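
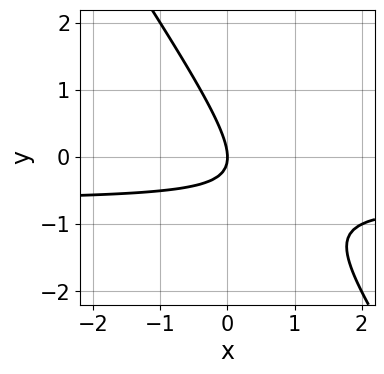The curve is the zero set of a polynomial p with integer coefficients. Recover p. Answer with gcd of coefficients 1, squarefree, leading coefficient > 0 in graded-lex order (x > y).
3*x*y + 2*y^2 + 2*x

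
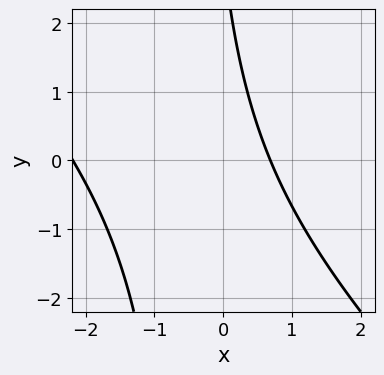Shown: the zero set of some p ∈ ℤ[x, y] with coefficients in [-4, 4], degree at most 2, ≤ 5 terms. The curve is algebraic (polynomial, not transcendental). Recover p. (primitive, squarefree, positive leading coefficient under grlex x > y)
1. The degree is 2 — a generic line meets the curve in up to 2 points.
2. From the visible intercepts: it misses every integer gridline on the y-axis.
3. The integer polynomial consistent with all of this is the stated p.

2*x^2 + 2*x*y + 3*x + y - 3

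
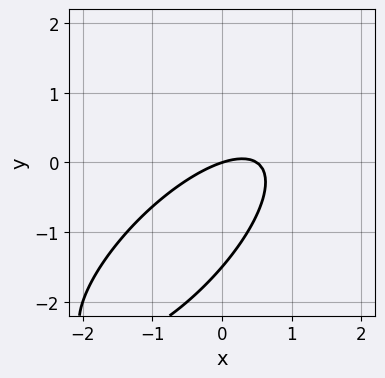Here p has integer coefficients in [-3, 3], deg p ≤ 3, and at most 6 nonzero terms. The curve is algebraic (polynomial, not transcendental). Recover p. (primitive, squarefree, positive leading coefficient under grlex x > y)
(a) deg p = 2. The shape is more complex than any degree-1 curve.
(b) From the visible intercepts: it crosses the x-axis at the gridline x = 0; one y-axis crossing is at y = 0.
(c) Assembling these constraints gives the stated polynomial.

2*x^2 - 3*x*y + 2*y^2 - x + 3*y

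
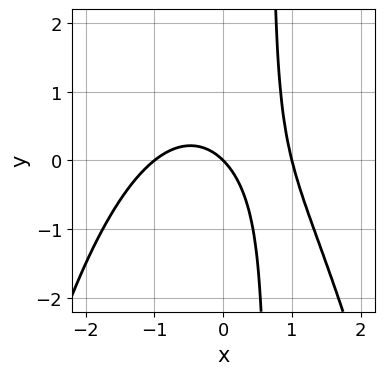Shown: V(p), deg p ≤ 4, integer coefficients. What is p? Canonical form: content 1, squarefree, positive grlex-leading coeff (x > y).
2*x^3 + 3*x*y - 2*x - 2*y

First, the degree is 3 — a generic line meets the curve in up to 3 points.
Next, from the visible intercepts: among the integer gridlines, it crosses the x-axis at x ∈ {-1, 0, 1}; it crosses the y-axis at the gridline y = 0.
Finally, matching integer coefficients to the picture gives p.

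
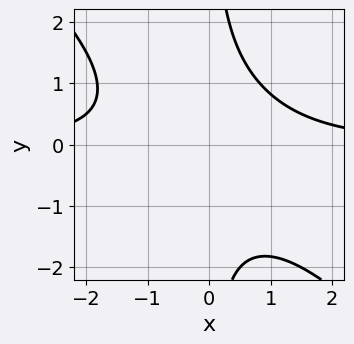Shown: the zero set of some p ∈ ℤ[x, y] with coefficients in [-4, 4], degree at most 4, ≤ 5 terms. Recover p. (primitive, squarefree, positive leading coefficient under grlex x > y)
2*x^2*y + 2*x*y^2 - 3

Degree: no degree-2 curve has this shape, so deg p = 3.
Against the integer gridlines: it misses every integer gridline on the x-axis; the curve avoids every integer y-axis point in the box.
Solving for integer coefficients yields p as stated.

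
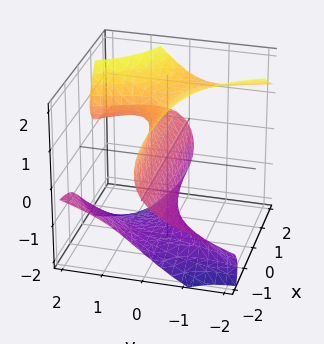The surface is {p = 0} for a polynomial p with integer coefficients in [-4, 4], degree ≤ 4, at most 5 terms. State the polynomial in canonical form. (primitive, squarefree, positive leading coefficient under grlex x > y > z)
2*x*y*z - z^3 + y^2 - 3*y + 2*z

First, the degree is 3 — a generic line meets the surface in up to 3 points.
Then, reading off the gridlines: one y-axis crossing is at y = 0; the visible x-axis segment lies entirely on the surface.
Finally, assembling these constraints gives the stated polynomial.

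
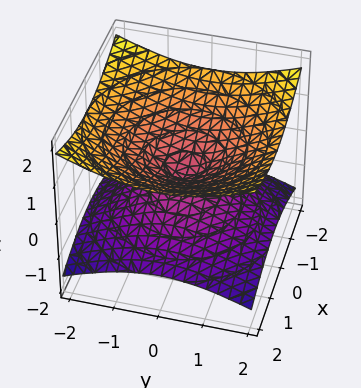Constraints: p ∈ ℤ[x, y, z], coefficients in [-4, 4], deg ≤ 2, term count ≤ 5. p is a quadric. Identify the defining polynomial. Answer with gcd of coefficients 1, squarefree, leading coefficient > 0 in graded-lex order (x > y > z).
x^2 + y^2 - 3*z^2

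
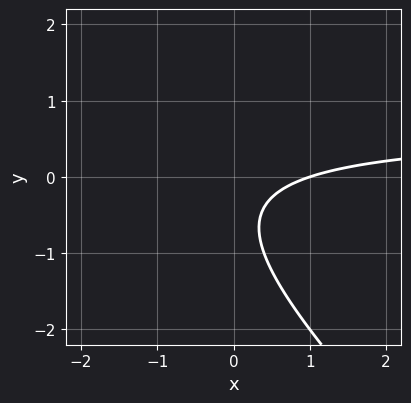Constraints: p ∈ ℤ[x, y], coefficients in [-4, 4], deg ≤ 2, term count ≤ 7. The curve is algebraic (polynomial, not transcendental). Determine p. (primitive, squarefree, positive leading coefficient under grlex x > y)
deg p = 2. The shape is more complex than any degree-1 curve.
From the visible intercepts: no y-intercept at any integer in the box; one x-axis crossing is at x = 1.
Assembling these constraints gives the stated polynomial.

3*x*y + 3*y^2 - 2*x + 3*y + 2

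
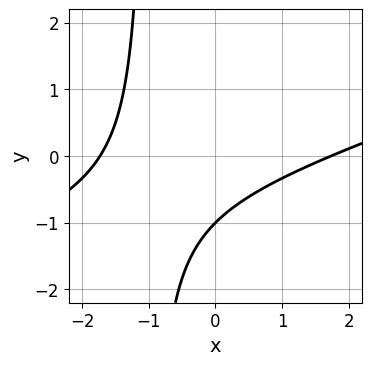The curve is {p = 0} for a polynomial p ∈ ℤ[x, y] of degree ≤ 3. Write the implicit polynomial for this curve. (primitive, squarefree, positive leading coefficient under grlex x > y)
x^2 - 3*x*y - 3*y - 3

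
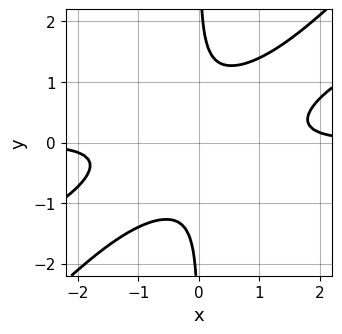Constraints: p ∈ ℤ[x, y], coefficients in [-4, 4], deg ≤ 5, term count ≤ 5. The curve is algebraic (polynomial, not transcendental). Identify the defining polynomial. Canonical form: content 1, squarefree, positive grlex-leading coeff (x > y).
x^3*y - 3*x^2*y^2 + 2*x*y^3 - 1

First, the degree is 4 — the shape is more complex than any degree-3 curve.
Next, against the integer gridlines: it misses every integer gridline on the y-axis; the curve avoids every integer x-axis point in the box.
Finally, matching integer coefficients to the picture gives p.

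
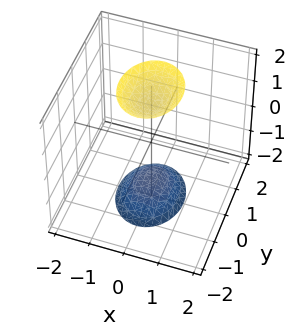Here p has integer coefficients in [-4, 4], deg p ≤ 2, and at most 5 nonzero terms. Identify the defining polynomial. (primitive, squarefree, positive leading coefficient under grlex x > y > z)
(a) There are 2 components. They look like related sheets of one shape, so recover p as a whole.
(b) The degree is 2 — two sheets facing apart; a quadric.
(c) Symmetries: the z ↦ −z reflection is a symmetry, so z appears only in even powers; the y ↦ −y reflection is a symmetry, so y appears only in even powers; it's symmetric under x → −x, forcing even powers of x.
(d) Observable constraints: the surface avoids every integer x-axis point in the box; the surface avoids every integer y-axis point in the box.
(e) Fitting integer coefficients to these (and the overall shape) gives p.

3*x^2 + 2*y^2 - z^2 + 2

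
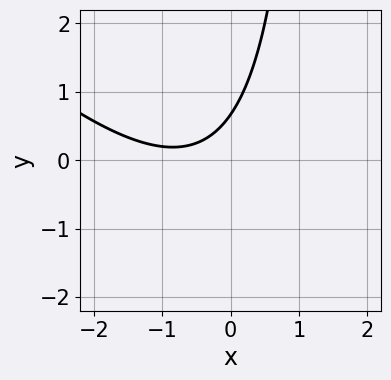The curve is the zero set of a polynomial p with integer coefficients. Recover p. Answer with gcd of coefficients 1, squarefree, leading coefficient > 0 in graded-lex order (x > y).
First, degree: no degree-1 curve has this shape, so deg p = 2.
Then, reading off the gridlines: it misses every integer gridline on the x-axis.
Finally, the integer polynomial consistent with all of this is the stated p.

2*x^2 + 2*x*y + 3*x - 3*y + 2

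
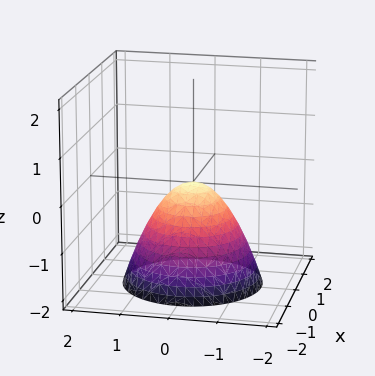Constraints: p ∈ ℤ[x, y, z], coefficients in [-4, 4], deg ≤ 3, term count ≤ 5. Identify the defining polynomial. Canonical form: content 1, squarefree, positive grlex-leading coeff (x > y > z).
(a) The degree is 2 — a single bowl opening along one axis; a quadric.
(b) Symmetry: the surface is invariant under rotation about z: p = q(x² + y², z).
(c) Reading off the gridlines: it meets the z-axis at z = 0 (among the integer gridlines); it meets the y-axis at y = 0 (among the integer gridlines); it meets the x-axis at x = 0 (among the integer gridlines).
(d) Fitting integer coefficients to these (and the overall shape) gives p.

x^2 + y^2 + z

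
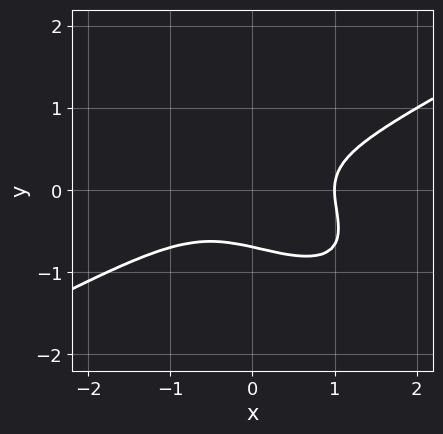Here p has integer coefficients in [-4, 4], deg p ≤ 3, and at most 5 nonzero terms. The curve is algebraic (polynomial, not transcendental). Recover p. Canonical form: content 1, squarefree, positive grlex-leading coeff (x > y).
x^3 - 2*x*y^2 - 3*y^3 - 1

1. The degree is 3 — the shape is more complex than any degree-2 curve.
2. From the axis intercepts and sections: it meets the x-axis at x = 1 (among the integer gridlines).
3. Fitting integer coefficients to these (and the overall shape) gives p.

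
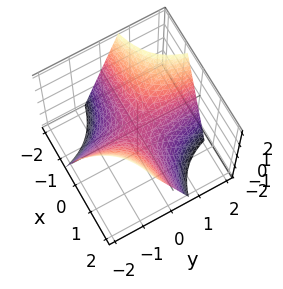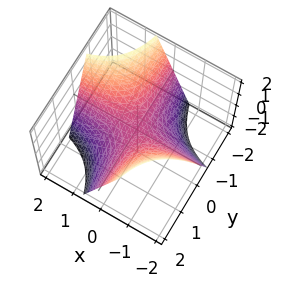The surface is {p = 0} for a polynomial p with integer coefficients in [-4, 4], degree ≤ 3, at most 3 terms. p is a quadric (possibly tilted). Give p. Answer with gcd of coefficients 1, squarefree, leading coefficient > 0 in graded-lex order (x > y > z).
1. deg p = 2. The shape is more complex than any degree-1 surface.
2. From the axis intercepts and sections: it crosses the z-axis at the gridline z = 0; every point of the x-axis in the box is on the surface.
3. Fitting integer coefficients to these (and the overall shape) gives p. Check: (0, 1, 0) on the y-axis lies on the surface, and p(0, 1, 0) = 0. ✓

3*x*y + 2*z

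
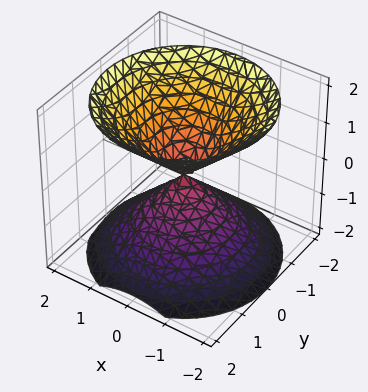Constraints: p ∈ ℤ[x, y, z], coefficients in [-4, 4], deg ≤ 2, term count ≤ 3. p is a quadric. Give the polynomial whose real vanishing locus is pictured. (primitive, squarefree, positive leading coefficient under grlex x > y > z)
I count 2 distinct pieces. Treating them together as one polynomial.
The degree is 2 — a double cone through the origin; a quadric.
Symmetries: rotational symmetry about the z-axis ⇒ p depends on x, y only through x² + y²; it's symmetric under z → −z, forcing even powers of z.
Checking where it meets the axes: one y-axis crossing is at y = 0; it meets the x-axis at x = 0 (among the integer gridlines); a circular section at z = 1 has radius exactly 1; one z-axis crossing is at z = 0.
Together with the visible shape, these determine p as stated.

x^2 + y^2 - z^2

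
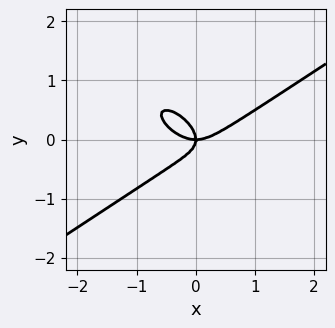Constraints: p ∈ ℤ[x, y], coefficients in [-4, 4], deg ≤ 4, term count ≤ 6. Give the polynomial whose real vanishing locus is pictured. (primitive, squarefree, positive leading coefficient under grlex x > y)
1. Degree: the shape is more complex than any degree-2 curve, so deg p = 3.
2. From the axis intercepts and sections: it crosses the x-axis at the gridline x = 0; it meets the y-axis at y = 0 (among the integer gridlines).
3. These observations pin down the coefficients.

x^3 - x*y^2 - 2*y^3 - x*y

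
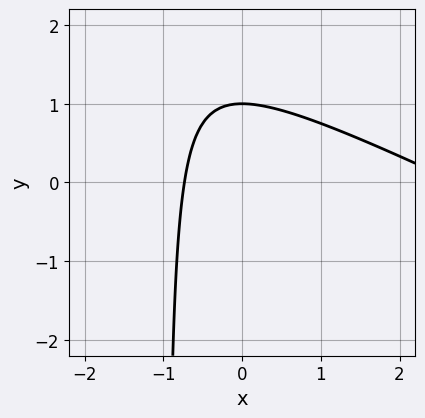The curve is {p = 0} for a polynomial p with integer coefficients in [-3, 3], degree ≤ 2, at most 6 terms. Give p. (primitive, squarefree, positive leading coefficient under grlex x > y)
x^2 + 2*x*y - 2*x + 2*y - 2

Degree: the shape is more complex than any degree-1 curve, so deg p = 2.
From the axis intercepts and sections: it meets the y-axis at y = 1 (among the integer gridlines).
Assembling these constraints gives the stated polynomial.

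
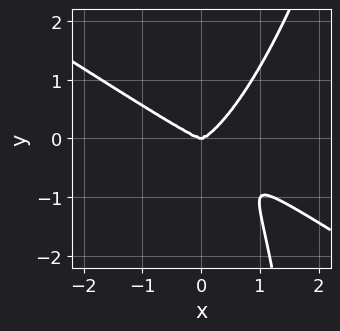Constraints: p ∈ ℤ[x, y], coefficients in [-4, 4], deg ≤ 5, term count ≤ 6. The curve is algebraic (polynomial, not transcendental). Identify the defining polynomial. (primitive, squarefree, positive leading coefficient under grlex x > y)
1. The degree is 4 — a generic line meets the curve in up to 4 points.
2. Observable constraints: one y-axis crossing is at y = 0; one x-axis crossing is at x = 0.
3. Fitting integer coefficients to these (and the overall shape) gives p.

3*x^4 + 3*x^3*y - 2*x^2*y^2 + x*y^3 - 3*y^3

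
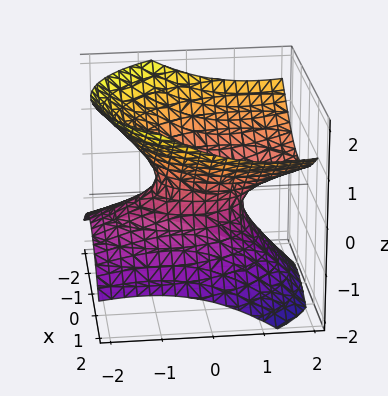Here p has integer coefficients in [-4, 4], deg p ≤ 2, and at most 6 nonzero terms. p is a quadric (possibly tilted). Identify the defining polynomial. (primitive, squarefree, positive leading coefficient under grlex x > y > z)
First, the degree is 2 — the shape is more complex than any degree-1 surface.
Next, from the axis intercepts and sections: the y-axis gridline crossings are at y ∈ {-1, 1}; it misses every integer gridline on the z-axis.
Finally, the integer polynomial consistent with all of this is the stated p.

2*x^2 + y^2 - 2*y*z - 3*z^2 - 1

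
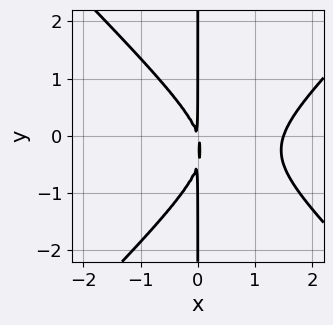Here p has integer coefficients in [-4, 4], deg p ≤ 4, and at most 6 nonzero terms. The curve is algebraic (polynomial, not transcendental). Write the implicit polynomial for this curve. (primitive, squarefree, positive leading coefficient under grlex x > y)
2*x^3 - 2*x*y^2 - 3*x^2 - x*y

1. The degree is 3 — no degree-2 curve has this shape.
2. Observable constraints: every point of the y-axis in the box is on the curve.
3. Matching integer coefficients to the picture gives p.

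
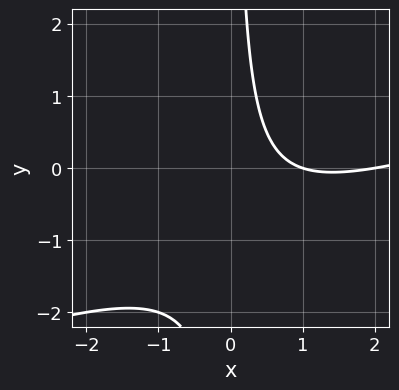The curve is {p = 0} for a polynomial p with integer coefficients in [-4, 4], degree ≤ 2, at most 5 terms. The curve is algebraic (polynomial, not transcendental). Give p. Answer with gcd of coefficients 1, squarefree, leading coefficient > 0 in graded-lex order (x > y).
x^2 - 3*x*y - 3*x + 2

deg p = 2. A generic line meets the curve in up to 2 points.
Observable constraints: among the integer gridlines, it crosses the x-axis at x ∈ {1, 2}; it misses every integer gridline on the y-axis.
Fitting integer coefficients to these (and the overall shape) gives p.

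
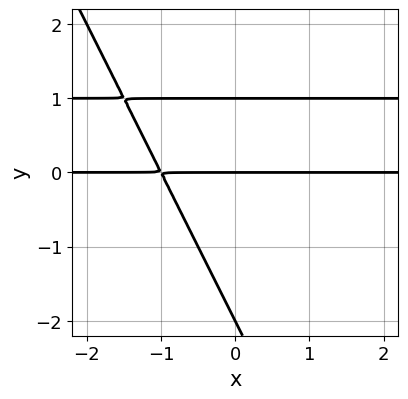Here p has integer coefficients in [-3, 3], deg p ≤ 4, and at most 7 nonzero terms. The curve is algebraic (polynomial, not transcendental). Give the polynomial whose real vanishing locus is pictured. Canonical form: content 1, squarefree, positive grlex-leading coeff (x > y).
First, the degree is 3 — the shape is more complex than any degree-2 curve.
Next, from the axis intercepts and sections: the visible x-axis segment lies entirely on the curve; among the integer gridlines, it crosses the y-axis at y ∈ {-2, 0, 1}.
Finally, assembling these constraints gives the stated polynomial.

2*x*y^2 + y^3 - 2*x*y + y^2 - 2*y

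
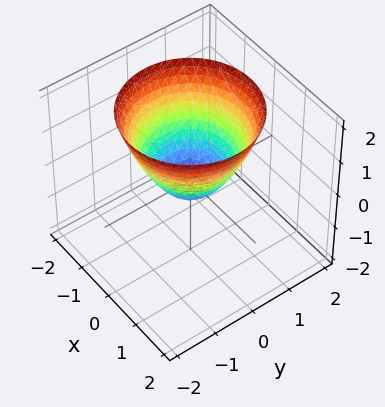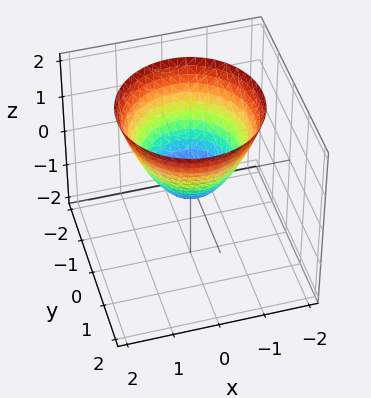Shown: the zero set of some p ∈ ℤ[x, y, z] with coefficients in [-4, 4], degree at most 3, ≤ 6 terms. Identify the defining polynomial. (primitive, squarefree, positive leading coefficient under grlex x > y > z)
First, degree: a generic line meets the surface in up to 2 points, so deg p = 2.
Then, by symmetry, every cross-section ⟂ z is a circle, so x, y appear only via x² + y².
Then, from the visible intercepts: a circular section at z = 2 has radius between 1 and 2.
Finally, solving for integer coefficients yields p as stated.

3*x^2 + 3*y^2 - 3*z - 1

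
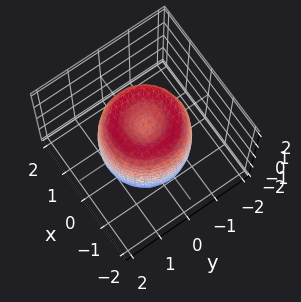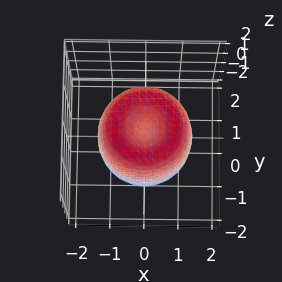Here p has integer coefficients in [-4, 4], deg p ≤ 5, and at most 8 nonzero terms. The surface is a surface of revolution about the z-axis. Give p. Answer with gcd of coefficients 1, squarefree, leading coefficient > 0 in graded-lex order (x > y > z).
2*x^4 + 4*x^2*y^2 + 2*y^4 - 3*x^2 - 3*y^2 + z^2 - 1

First, deg p = 4.
Next, symmetries: the surface is invariant under rotation about z: p = q(x² + y², z).
Next, from the axis intercepts and sections: a circular section at z = 1 has radius between 1 and 2; among the integer gridlines, it crosses the z-axis at z ∈ {-1, 1}.
Finally, these observations pin down the coefficients.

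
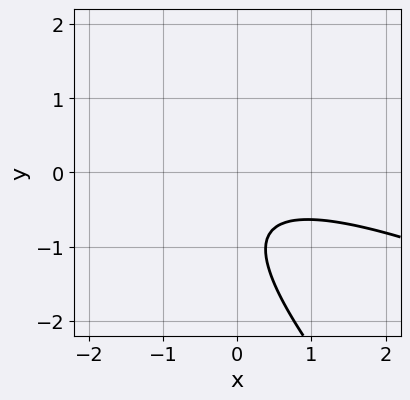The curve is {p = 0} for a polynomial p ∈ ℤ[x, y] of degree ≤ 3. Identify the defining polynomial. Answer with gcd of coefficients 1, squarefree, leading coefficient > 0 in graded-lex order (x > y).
x^2 + 3*x*y + 2*y^2 + 3*y + 2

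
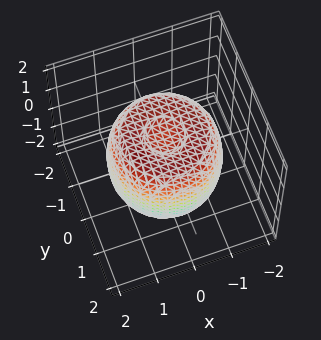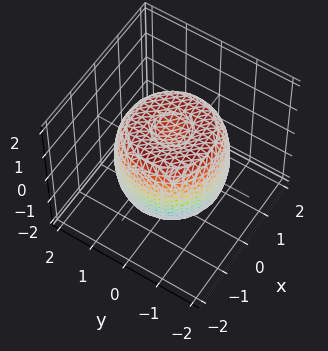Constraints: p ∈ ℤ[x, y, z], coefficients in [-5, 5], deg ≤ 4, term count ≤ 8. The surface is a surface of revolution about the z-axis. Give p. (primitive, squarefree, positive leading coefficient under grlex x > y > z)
deg p = 4.
Symmetries: the surface is invariant under rotation about z: p = q(x² + y², z).
Against the integer gridlines: among the integer gridlines, it crosses the z-axis at z ∈ {-1, 1}; a circular section at z = -1 has radius between 1 and 2.
Fitting integer coefficients to these (and the overall shape) gives p.

2*x^4 + 4*x^2*y^2 + 2*y^4 - 3*x^2 - 3*y^2 + 2*z^2 - 2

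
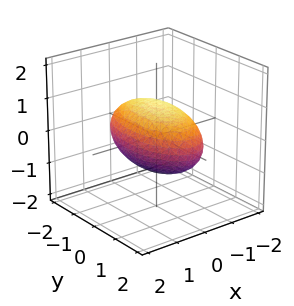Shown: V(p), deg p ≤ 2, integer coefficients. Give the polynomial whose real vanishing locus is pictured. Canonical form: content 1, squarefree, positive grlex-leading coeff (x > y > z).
First, the degree is 2 — a closed, bounded, convex surface; a quadric.
Then, symmetries: mirror symmetry z ↦ −z ⇒ only even powers of z; it's symmetric under x → −x, forcing even powers of x; the y ↦ −y reflection is a symmetry, so y appears only in even powers.
Next, from the visible intercepts: the x-axis gridline crossings are at x ∈ {-1, 1}; the z-axis gridline crossings are at z ∈ {-1, 1}.
Finally, matching integer coefficients to the picture gives p.

3*x^2 + y^2 + 3*z^2 - 3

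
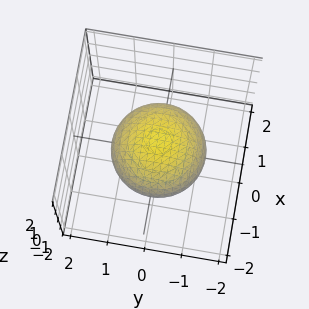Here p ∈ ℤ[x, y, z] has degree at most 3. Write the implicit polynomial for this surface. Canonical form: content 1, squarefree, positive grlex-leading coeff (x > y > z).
(a) deg p = 2.
(b) Symmetries: rotational symmetry about the z-axis ⇒ p depends on x, y only through x² + y².
(c) Observable constraints: a circular section at z = 0 has radius between 1 and 2; among the integer gridlines, it crosses the z-axis at z ∈ {-1, 1}.
(d) Assembling these constraints gives the stated polynomial.

2*x^2 + 2*y^2 + 3*z^2 - 3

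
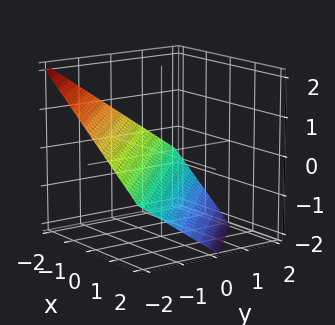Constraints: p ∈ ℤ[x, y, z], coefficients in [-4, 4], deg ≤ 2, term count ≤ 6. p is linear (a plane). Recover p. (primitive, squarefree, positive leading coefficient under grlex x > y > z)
2*x + 2*y + 3*z + 2

1. The degree is 1 — every cross-section is a straight line — this is a plane.
2. Checking where it meets the axes: one x-axis crossing is at x = -1; one y-axis crossing is at y = -1.
3. The integer polynomial consistent with all of this is the stated p.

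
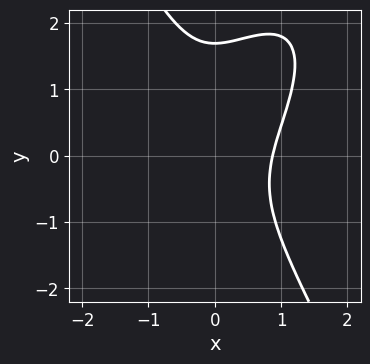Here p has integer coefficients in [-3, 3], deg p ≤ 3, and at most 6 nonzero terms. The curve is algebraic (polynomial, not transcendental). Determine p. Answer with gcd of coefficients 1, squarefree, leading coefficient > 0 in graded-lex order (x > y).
1. deg p = 3. No degree-2 curve has this shape.
2. Solving for integer coefficients yields p as stated.

3*x^3 - 2*x^2*y + y^3 - y^2 - 2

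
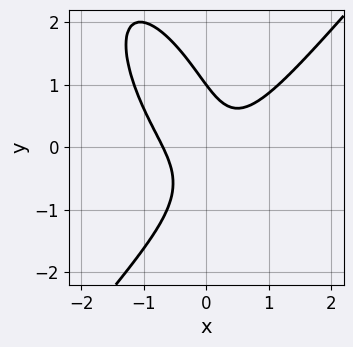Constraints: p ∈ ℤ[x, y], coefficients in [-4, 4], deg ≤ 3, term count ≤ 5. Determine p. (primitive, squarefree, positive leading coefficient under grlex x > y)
(a) Degree: a generic line meets the curve in up to 3 points, so deg p = 3.
(b) Reading off the gridlines: it crosses the y-axis at the gridline y = 1.
(c) The integer polynomial consistent with all of this is the stated p.

3*x^3 - x*y^2 - y^3 - 3*x*y + 1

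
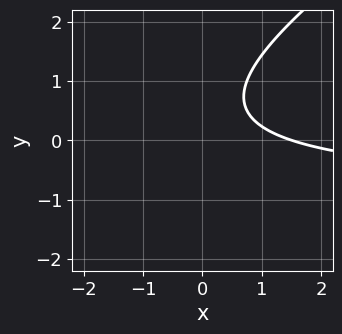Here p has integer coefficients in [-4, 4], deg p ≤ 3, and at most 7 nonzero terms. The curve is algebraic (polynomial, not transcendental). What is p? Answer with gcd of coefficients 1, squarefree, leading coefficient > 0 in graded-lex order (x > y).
2*x*y - 3*y^2 + 2*x + 3*y - 3

1. Degree: a generic line meets the curve in up to 2 points, so deg p = 2.
2. Checking where it meets the axes: it misses every integer gridline on the y-axis.
3. The integer polynomial consistent with all of this is the stated p.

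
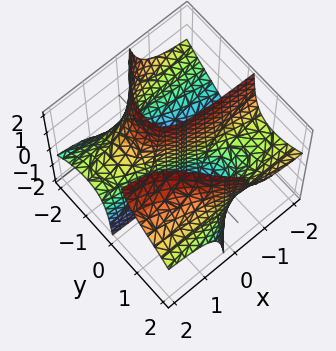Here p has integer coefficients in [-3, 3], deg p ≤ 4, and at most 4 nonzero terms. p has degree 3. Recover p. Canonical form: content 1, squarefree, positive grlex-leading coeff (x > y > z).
Degree: no degree-2 surface has this shape, so deg p = 3.
Reading off the gridlines: it meets the y-axis at y = 0 (among the integer gridlines); it meets the x-axis at x = 0 (among the integer gridlines); every point of the z-axis in the box is on the surface.
Solving for integer coefficients yields p as stated.

2*x*y*z + y^3 - x - 3*y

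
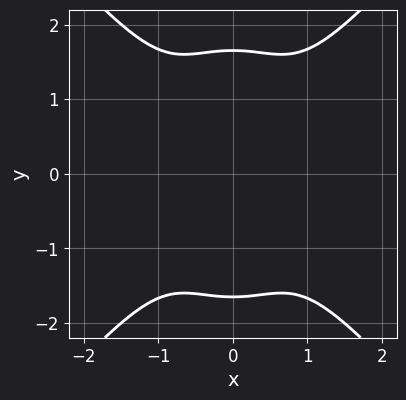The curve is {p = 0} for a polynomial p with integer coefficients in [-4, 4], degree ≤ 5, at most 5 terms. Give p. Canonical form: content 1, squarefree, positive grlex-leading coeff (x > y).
(a) deg p = 4.
(b) Symmetries: the x ↦ −x reflection is a symmetry, so x appears only in even powers; it's symmetric under y → −y, forcing even powers of y.
(c) Observable constraints: it misses every integer gridline on the x-axis.
(d) Together with the visible shape, these determine p as stated.

3*x^4 - x^2*y^2 - y^4 + 2*y^2 + 2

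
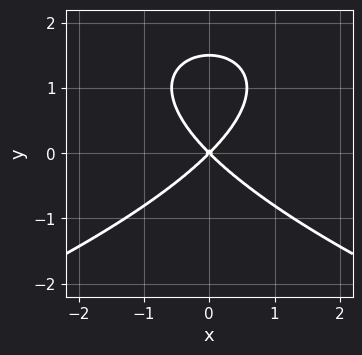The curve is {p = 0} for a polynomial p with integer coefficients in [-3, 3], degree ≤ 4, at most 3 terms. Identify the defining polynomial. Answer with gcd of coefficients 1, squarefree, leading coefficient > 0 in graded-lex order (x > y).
(a) The degree is 3 — no degree-2 curve has this shape.
(b) Symmetries: it's symmetric under x → −x, forcing even powers of x.
(c) Observable constraints: it meets the x-axis at x = 0 (among the integer gridlines); it meets the y-axis at y = 0 (among the integer gridlines).
(d) Assembling these constraints gives the stated polynomial.

2*y^3 + 3*x^2 - 3*y^2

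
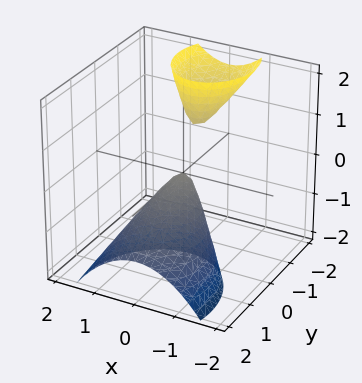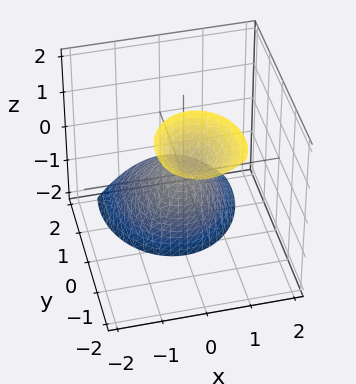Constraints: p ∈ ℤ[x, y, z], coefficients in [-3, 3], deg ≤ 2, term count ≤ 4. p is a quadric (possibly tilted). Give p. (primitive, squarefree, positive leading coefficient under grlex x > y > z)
1. I count 2 distinct pieces. They look like related sheets of one shape, so recover p as a whole.
2. The degree is 2 — the shape is more complex than any degree-1 surface.
3. Checking where it meets the axes: one x-axis crossing is at x = 0; it crosses the z-axis at the gridline z = 0.
4. Matching integer coefficients to the picture gives p.

3*x^2 + 2*y^2 + 3*y*z + z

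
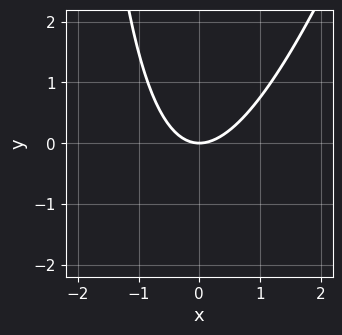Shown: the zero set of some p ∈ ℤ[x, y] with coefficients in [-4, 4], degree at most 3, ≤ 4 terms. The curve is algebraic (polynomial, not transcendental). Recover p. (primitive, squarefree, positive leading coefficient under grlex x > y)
3*x^2 - x*y - 3*y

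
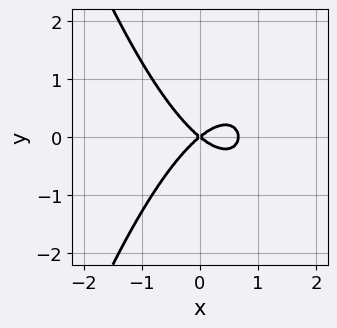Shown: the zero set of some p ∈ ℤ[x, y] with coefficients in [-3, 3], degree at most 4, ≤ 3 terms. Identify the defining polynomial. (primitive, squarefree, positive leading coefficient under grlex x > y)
3*x^3 - 2*x^2 + 3*y^2

The degree is 3 — a generic line meets the curve in up to 3 points.
Symmetries: the y ↦ −y reflection is a symmetry, so y appears only in even powers.
Reading off the gridlines: one y-axis crossing is at y = 0; one x-axis crossing is at x = 0.
The integer polynomial consistent with all of this is the stated p.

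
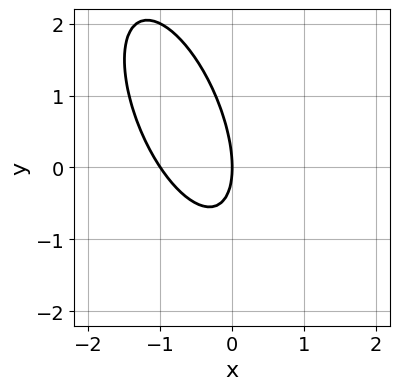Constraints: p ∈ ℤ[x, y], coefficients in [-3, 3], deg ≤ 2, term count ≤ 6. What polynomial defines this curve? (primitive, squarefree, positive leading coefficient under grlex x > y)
3*x^2 + 2*x*y + y^2 + 3*x

First, degree: no degree-1 curve has this shape, so deg p = 2.
Next, reading off the gridlines: the x-axis gridline crossings are at x ∈ {-1, 0}; it crosses the y-axis at the gridline y = 0.
Finally, solving for integer coefficients yields p as stated.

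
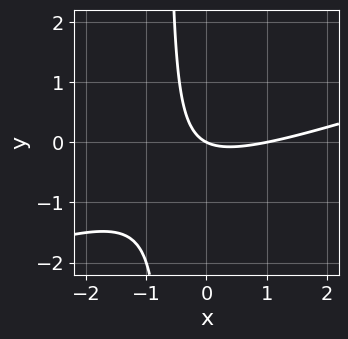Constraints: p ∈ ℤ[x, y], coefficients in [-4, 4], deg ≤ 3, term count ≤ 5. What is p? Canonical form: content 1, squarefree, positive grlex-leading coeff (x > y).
Degree: no degree-1 curve has this shape, so deg p = 2.
Against the integer gridlines: among the integer gridlines, it crosses the x-axis at x ∈ {0, 1}; one y-axis crossing is at y = 0.
Solving for integer coefficients yields p as stated.

x^2 - 3*x*y - x - 2*y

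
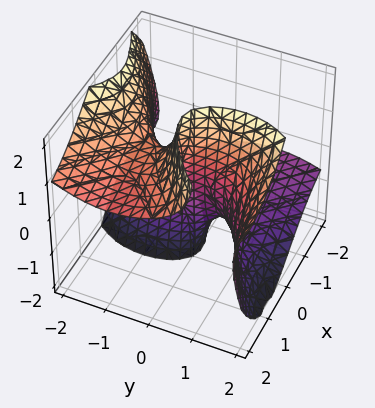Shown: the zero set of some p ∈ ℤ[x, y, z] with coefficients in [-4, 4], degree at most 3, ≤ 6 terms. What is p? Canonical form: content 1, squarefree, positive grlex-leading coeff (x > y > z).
First, degree: the shape is more complex than any degree-2 surface, so deg p = 3.
Next, from the axis intercepts and sections: the visible z-axis segment lies entirely on the surface; it meets the y-axis at y = 0 (among the integer gridlines); it meets the x-axis at x = 0 (among the integer gridlines).
Finally, fitting integer coefficients to these (and the overall shape) gives p.

2*x^2*z - 2*x*y*z + y^3 - y*z^2 - 3*x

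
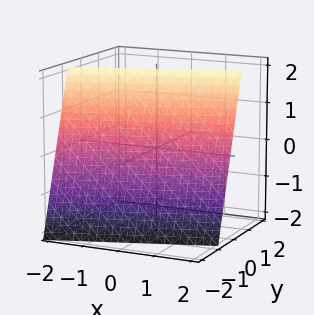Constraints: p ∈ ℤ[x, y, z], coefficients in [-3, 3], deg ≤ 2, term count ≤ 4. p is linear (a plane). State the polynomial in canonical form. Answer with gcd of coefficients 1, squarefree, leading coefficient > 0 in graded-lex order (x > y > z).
x - 3*y + z - 2

1. The degree is 1 — the surface is flat (a plane).
2. Reading off the gridlines: one x-axis crossing is at x = 2; one z-axis crossing is at z = 2.
3. These observations pin down the coefficients.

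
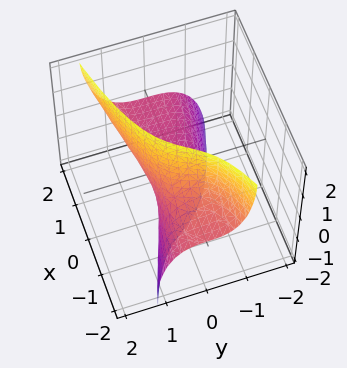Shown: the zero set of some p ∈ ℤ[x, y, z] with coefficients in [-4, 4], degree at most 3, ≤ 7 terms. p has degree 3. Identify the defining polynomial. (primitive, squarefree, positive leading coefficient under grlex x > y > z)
3*y^3 + y*z^2 - 3*x*z - 2*z - 1

(a) The degree is 3 — no degree-2 surface has this shape.
(b) Against the integer gridlines: it misses every integer gridline on the x-axis.
(c) Solving for integer coefficients yields p as stated.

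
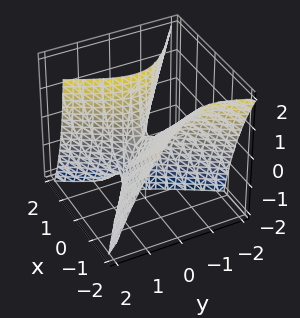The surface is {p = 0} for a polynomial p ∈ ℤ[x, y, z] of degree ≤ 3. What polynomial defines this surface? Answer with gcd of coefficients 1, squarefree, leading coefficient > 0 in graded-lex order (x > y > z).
3*x^2 + 3*x*y + 3*x*z - 3*y^2 - z

(a) Degree: a generic line meets the surface in up to 2 points, so deg p = 2.
(b) From the visible intercepts: it crosses the x-axis at the gridline x = 0; it crosses the z-axis at the gridline z = 0; it meets the y-axis at y = 0 (among the integer gridlines).
(c) Solving for integer coefficients yields p as stated.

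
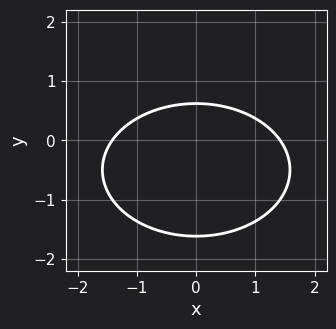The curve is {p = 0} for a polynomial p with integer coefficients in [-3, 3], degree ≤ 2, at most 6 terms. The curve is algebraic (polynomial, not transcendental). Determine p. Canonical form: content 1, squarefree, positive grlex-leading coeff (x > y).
x^2 + 2*y^2 + 2*y - 2

(a) deg p = 2. No degree-1 curve has this shape.
(b) Symmetries: it's symmetric under x → −x, forcing even powers of x.
(c) Solving for integer coefficients yields p as stated.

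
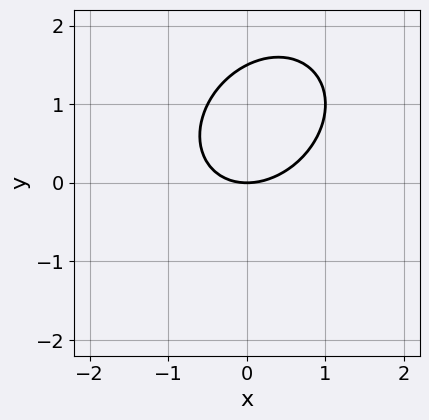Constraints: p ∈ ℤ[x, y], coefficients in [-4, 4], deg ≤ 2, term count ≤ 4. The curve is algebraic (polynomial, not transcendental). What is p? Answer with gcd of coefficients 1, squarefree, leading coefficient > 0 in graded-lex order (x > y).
2*x^2 - x*y + 2*y^2 - 3*y

First, degree: the shape is more complex than any degree-1 curve, so deg p = 2.
Next, observable constraints: one y-axis crossing is at y = 0; it crosses the x-axis at the gridline x = 0.
Finally, fitting integer coefficients to these (and the overall shape) gives p.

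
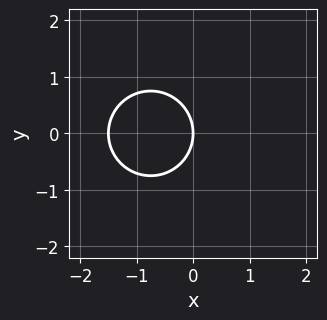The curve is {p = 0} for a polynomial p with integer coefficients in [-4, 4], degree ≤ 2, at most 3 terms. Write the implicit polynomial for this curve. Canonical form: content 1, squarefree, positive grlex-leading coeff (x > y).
1. The degree is 2 — a generic line meets the curve in up to 2 points.
2. Symmetries: it's symmetric under y → −y, forcing even powers of y.
3. Reading off the gridlines: it meets the y-axis at y = 0 (among the integer gridlines); one x-axis crossing is at x = 0.
4. Fitting integer coefficients to these (and the overall shape) gives p.

2*x^2 + 2*y^2 + 3*x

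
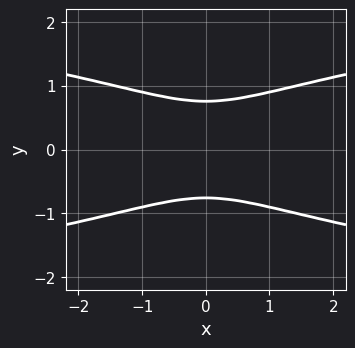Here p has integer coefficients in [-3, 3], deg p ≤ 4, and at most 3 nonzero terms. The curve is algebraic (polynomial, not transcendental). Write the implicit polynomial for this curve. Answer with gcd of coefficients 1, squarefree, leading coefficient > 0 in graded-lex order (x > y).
(a) The degree is 4 — no degree-3 curve has this shape.
(b) Symmetries: it's symmetric under x → −x, forcing even powers of x; it's symmetric under y → −y, forcing even powers of y.
(c) Against the integer gridlines: the curve avoids every integer x-axis point in the box.
(d) Matching integer coefficients to the picture gives p.

3*y^4 - x^2 - 1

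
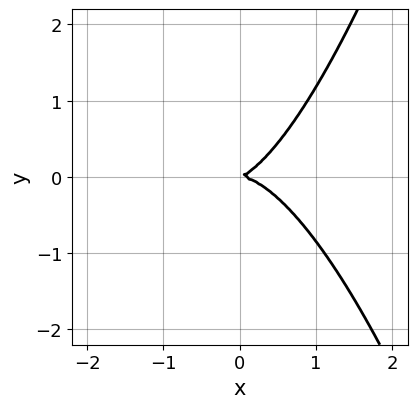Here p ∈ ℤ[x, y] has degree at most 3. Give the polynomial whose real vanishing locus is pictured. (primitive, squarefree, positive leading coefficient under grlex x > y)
3*x^3 + x*y - 3*y^2

First, deg p = 3.
Next, checking where it meets the axes: it meets the y-axis at y = 0 (among the integer gridlines); it crosses the x-axis at the gridline x = 0.
Finally, the integer polynomial consistent with all of this is the stated p.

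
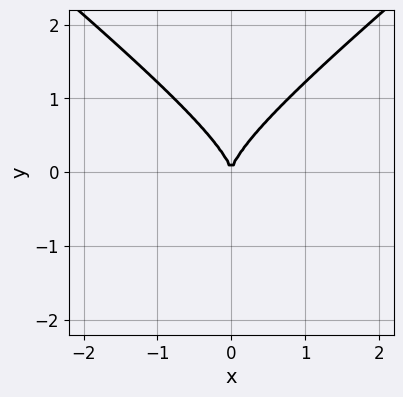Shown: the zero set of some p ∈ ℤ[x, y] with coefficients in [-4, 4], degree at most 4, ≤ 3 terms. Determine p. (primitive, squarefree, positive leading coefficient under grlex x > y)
2*x^2*y - 3*y^3 + 3*x^2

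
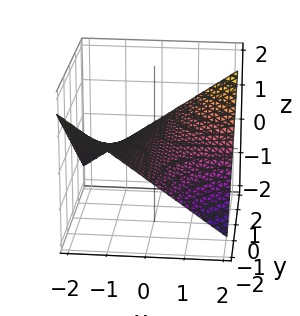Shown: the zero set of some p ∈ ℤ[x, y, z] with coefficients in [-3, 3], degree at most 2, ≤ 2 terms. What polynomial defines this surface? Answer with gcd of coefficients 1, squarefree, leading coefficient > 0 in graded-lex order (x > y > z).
x*y - 3*z

First, the degree is 2 — a saddle surface; a quadric.
Next, observable constraints: the visible y-axis segment lies entirely on the surface; the visible x-axis segment lies entirely on the surface; it crosses the z-axis at the gridline z = 0.
Finally, together with the visible shape, these determine p as stated.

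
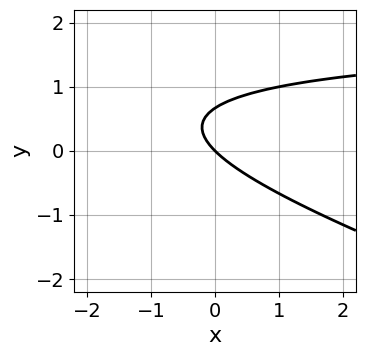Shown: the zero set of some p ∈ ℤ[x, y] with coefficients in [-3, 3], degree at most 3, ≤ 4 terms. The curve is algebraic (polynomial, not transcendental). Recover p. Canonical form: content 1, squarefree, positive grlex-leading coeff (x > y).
1. The degree is 2 — the shape is more complex than any degree-1 curve.
2. From the visible intercepts: it meets the y-axis at y = 0 (among the integer gridlines); it crosses the x-axis at the gridline x = 0.
3. The integer polynomial consistent with all of this is the stated p.

x*y + 3*y^2 - 2*x - 2*y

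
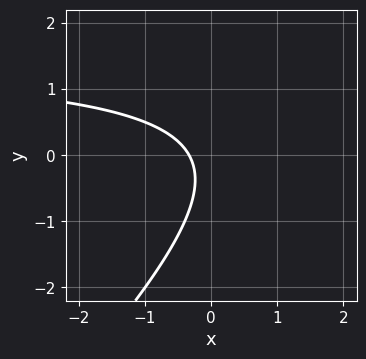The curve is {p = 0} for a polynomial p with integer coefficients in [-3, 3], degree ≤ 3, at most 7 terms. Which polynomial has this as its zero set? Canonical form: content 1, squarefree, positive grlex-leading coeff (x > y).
deg p = 2. The shape is more complex than any degree-1 curve.
Checking where it meets the axes: the curve avoids every integer y-axis point in the box.
Solving for integer coefficients yields p as stated.

2*x*y - 2*y^2 - 3*x - y - 1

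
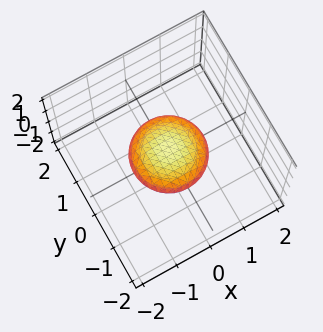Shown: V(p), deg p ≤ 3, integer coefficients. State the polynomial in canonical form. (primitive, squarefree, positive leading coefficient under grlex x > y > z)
x^2 + y^2 + 3*z^2 - 1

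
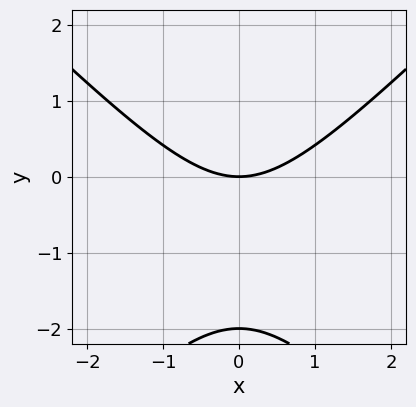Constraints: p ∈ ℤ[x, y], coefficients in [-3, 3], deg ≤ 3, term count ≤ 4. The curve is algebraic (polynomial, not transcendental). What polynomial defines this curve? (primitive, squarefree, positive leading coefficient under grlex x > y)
The degree is 2 — a generic line meets the curve in up to 2 points.
Symmetries: it's symmetric under x → −x, forcing even powers of x.
Reading off the gridlines: it meets the x-axis at x = 0 (among the integer gridlines); among the integer gridlines, it crosses the y-axis at y ∈ {-2, 0}.
These observations pin down the coefficients.

x^2 - y^2 - 2*y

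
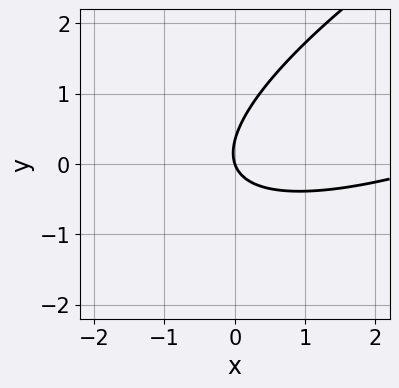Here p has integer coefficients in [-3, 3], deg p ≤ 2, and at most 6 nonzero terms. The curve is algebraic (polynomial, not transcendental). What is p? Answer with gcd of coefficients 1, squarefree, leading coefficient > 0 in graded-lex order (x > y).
x^2 - 3*x*y + 3*y^2 - 3*x - y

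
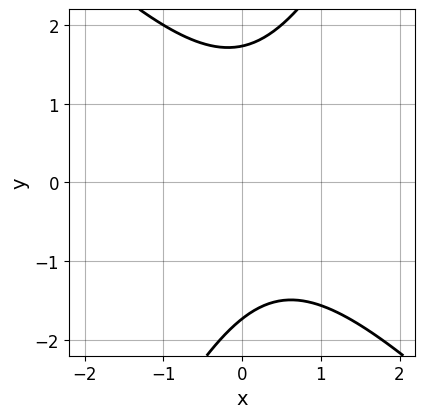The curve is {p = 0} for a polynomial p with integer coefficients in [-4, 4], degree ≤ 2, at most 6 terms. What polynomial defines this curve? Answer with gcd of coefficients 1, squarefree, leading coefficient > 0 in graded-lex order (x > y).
2*x^2 + x*y - y^2 - x + 3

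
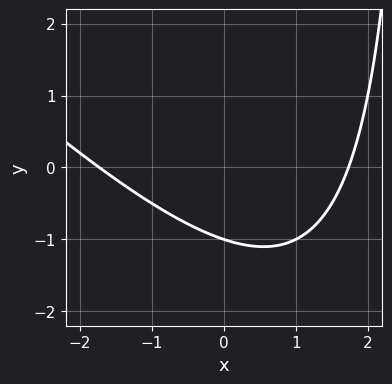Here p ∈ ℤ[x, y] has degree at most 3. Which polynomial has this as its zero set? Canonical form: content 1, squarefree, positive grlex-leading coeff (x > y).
x^2 + x*y - 3*y - 3

(a) Degree: no degree-1 curve has this shape, so deg p = 2.
(b) From the visible intercepts: one y-axis crossing is at y = -1.
(c) Solving for integer coefficients yields p as stated.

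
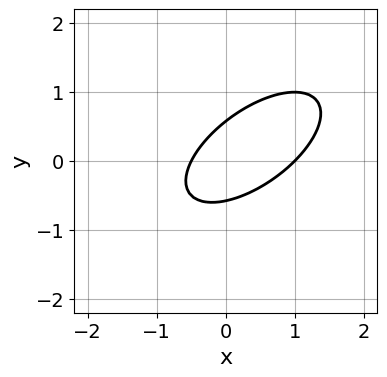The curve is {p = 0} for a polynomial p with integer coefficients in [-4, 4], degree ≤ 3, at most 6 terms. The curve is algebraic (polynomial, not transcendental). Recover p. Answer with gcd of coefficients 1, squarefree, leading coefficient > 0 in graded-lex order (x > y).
2*x^2 - 3*x*y + 3*y^2 - x - 1

(a) deg p = 2. No degree-1 curve has this shape.
(b) Observable constraints: it crosses the x-axis at the gridline x = 1.
(c) Matching integer coefficients to the picture gives p.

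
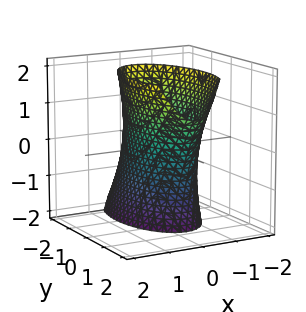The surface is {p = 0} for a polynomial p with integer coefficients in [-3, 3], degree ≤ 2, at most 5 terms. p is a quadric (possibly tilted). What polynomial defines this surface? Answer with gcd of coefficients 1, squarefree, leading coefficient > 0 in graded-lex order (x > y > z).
The degree is 2 — the shape is more complex than any degree-1 surface.
Against the integer gridlines: the surface avoids every integer z-axis point in the box.
Matching integer coefficients to the picture gives p.

3*x^2 - x*z + y^2 - y*z - 2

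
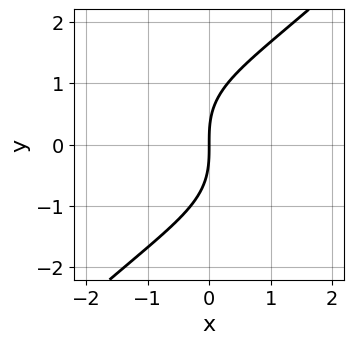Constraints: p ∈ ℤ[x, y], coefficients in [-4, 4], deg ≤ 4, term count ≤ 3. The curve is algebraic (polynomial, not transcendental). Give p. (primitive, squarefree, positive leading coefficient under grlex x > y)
First, the degree is 3 — the shape is more complex than any degree-2 curve.
Then, against the integer gridlines: one x-axis crossing is at x = 0; one y-axis crossing is at y = 0.
Finally, assembling these constraints gives the stated polynomial.

x^2*y - y^3 + 3*x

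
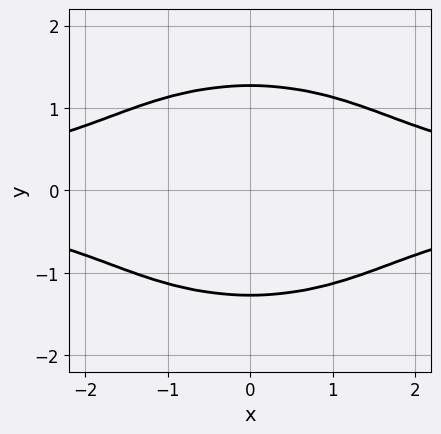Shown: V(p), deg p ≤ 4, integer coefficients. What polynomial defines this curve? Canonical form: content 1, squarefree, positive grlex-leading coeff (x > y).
x^2*y^2 + 2*y^4 - 2*y^2 - 2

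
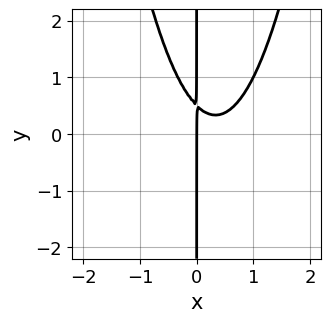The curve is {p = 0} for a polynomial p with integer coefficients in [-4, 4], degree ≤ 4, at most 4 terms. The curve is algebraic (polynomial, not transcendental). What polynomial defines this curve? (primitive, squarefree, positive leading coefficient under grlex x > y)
3*x^3 - 2*x^2 - 2*x*y + x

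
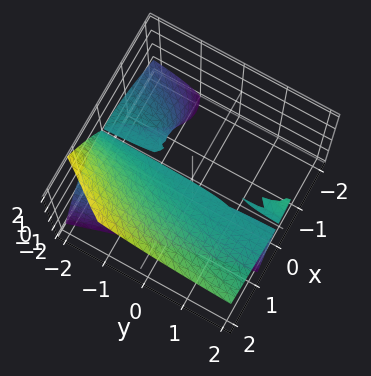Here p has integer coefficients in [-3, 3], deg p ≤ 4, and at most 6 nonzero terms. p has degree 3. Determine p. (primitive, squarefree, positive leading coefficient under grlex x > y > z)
1. There are 3 components. They look like related sheets of one shape, so recover p as a whole.
2. Degree: a generic line meets the surface in up to 3 points, so deg p = 3.
3. From the visible intercepts: it crosses the x-axis at the gridline x = 0; the visible y-axis segment lies entirely on the surface; one z-axis crossing is at z = 0.
4. Matching integer coefficients to the picture gives p.

x^3 - x^2*z - x*y*z - z^2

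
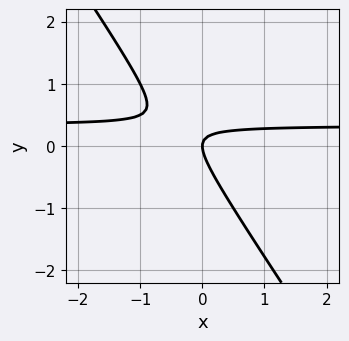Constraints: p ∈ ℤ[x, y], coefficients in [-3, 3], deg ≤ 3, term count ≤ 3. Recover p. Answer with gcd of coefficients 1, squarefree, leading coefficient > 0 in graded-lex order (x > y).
3*x*y + 2*y^2 - x

(a) The degree is 2 — the shape is more complex than any degree-1 curve.
(b) From the axis intercepts and sections: it meets the y-axis at y = 0 (among the integer gridlines); one x-axis crossing is at x = 0.
(c) Assembling these constraints gives the stated polynomial.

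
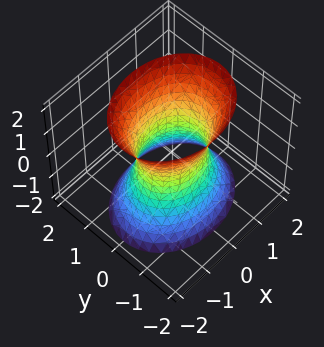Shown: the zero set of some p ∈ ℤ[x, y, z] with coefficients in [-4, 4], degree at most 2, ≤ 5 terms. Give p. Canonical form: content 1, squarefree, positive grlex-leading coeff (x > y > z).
1. Degree: one connected sheet with a waist; a quadric, so deg p = 2.
2. Symmetries: it's symmetric under y → −y, forcing even powers of y; mirror symmetry z ↦ −z ⇒ only even powers of z; mirror symmetry x ↦ −x ⇒ only even powers of x.
3. From the axis intercepts and sections: the x-axis gridline crossings are at x ∈ {-1, 1}; no z-intercept at any integer in the box.
4. Fitting integer coefficients to these (and the overall shape) gives p.

2*x^2 + 3*y^2 - z^2 - 2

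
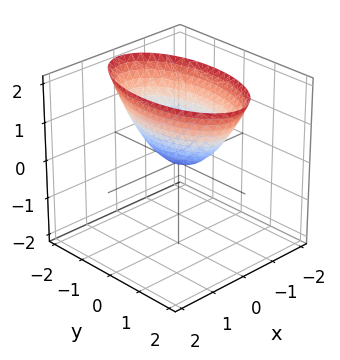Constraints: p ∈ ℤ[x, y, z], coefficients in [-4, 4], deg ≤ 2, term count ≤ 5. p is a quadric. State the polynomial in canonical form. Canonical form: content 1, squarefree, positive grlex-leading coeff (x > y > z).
Degree: a paraboloid; a quadric, so deg p = 2.
Symmetries: it's symmetric under x → −x, forcing even powers of x; it's symmetric under y → −y, forcing even powers of y.
Against the integer gridlines: it meets the z-axis at z = 0 (among the integer gridlines); one y-axis crossing is at y = 0; it crosses the x-axis at the gridline x = 0.
Fitting integer coefficients to these (and the overall shape) gives p.

3*x^2 + y^2 - 2*z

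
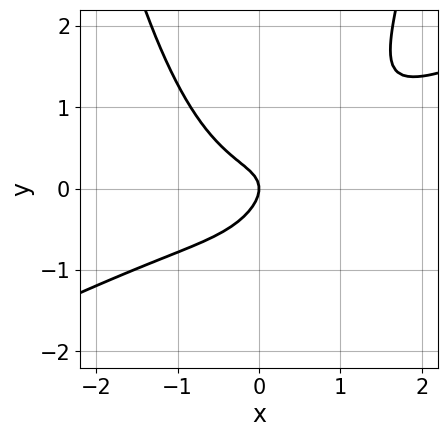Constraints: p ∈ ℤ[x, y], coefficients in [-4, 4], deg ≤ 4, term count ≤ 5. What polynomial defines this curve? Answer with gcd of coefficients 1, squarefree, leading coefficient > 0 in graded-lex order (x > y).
1. Degree: a generic line meets the curve in up to 3 points, so deg p = 3.
2. Against the integer gridlines: one x-axis crossing is at x = 0; it crosses the y-axis at the gridline y = 0.
3. Putting this together gives p.

x^3 - 2*x^2*y - x*y + 2*y^2 + x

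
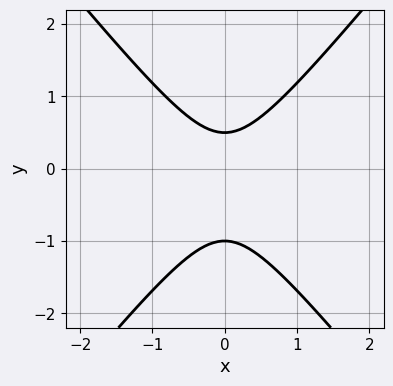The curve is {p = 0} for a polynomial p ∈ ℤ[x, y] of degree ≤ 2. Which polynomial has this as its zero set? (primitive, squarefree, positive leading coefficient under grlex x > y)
3*x^2 - 2*y^2 - y + 1

1. Degree: the shape is more complex than any degree-1 curve, so deg p = 2.
2. Symmetries: it's symmetric under x → −x, forcing even powers of x.
3. Observable constraints: the curve avoids every integer x-axis point in the box; one y-axis crossing is at y = -1.
4. Together with the visible shape, these determine p as stated.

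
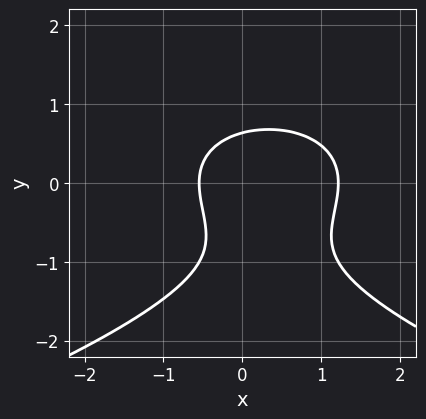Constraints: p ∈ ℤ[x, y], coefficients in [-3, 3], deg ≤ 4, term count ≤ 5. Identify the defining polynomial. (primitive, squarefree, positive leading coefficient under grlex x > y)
3*y^3 + 3*x^2 + 3*y^2 - 2*x - 2

1. deg p = 3. The shape is more complex than any degree-2 curve.
2. Putting this together gives p.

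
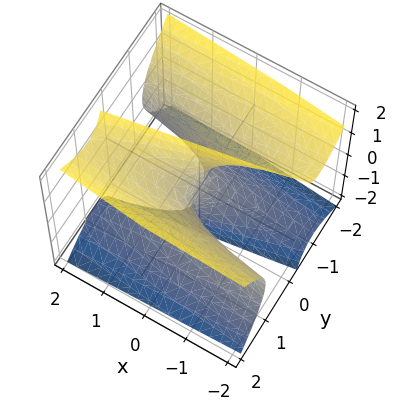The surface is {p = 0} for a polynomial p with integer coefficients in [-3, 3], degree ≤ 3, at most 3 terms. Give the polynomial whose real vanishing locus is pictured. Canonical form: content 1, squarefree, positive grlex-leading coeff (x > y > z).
3*y^3 - 3*y*z^2 + 2*x

First, deg p = 3.
Then, observable constraints: the visible z-axis segment lies entirely on the surface; it crosses the x-axis at the gridline x = 0; one y-axis crossing is at y = 0.
Finally, these observations pin down the coefficients.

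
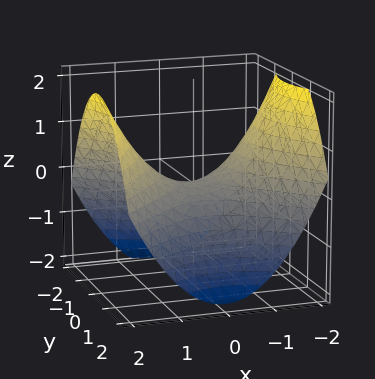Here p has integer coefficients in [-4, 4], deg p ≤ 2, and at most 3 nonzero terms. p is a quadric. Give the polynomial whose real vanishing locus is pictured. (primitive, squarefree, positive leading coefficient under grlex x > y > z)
x^2 - y^2 - 2*z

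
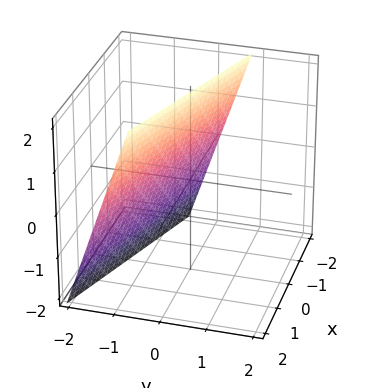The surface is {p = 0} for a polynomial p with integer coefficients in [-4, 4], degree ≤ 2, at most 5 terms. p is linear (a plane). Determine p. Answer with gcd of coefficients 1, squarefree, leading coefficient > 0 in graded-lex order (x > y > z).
x + 3*y - z + 2

1. deg p = 1.
2. Against the integer gridlines: it meets the x-axis at x = -2 (among the integer gridlines); it meets the z-axis at z = 2 (among the integer gridlines).
3. The integer polynomial consistent with all of this is the stated p.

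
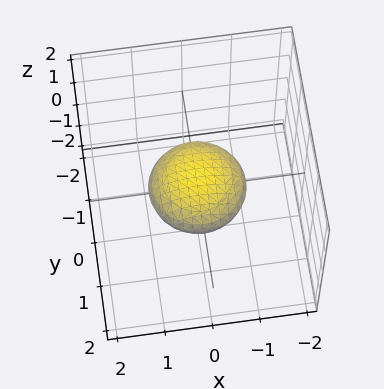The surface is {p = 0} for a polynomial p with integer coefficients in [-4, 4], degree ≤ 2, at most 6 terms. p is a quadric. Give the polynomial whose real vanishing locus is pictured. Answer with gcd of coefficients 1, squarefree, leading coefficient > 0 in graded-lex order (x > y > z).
x^2 + y^2 + 3*z^2 - 1

deg p = 2.
Symmetries: it's symmetric under z → −z, forcing even powers of z; rotational symmetry about the z-axis ⇒ p depends on x, y only through x² + y².
From the visible intercepts: among the integer gridlines, it crosses the x-axis at x ∈ {-1, 1}; the y-axis gridline crossings are at y ∈ {-1, 1}; a circular section at z = 0 has radius exactly 1.
Fitting integer coefficients to these (and the overall shape) gives p.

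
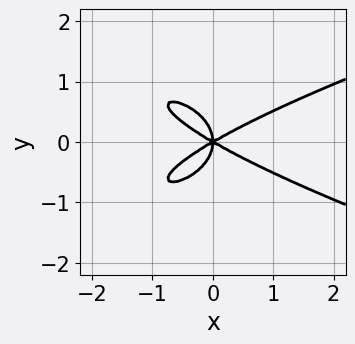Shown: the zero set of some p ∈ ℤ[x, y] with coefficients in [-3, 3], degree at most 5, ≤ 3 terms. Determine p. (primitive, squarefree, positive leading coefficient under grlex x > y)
3*y^4 - x^3 + 3*x*y^2

1. Degree: no degree-3 curve has this shape, so deg p = 4.
2. Symmetries: mirror symmetry y ↦ −y ⇒ only even powers of y.
3. Observable constraints: one x-axis crossing is at x = 0; it crosses the y-axis at the gridline y = 0.
4. Putting this together gives p.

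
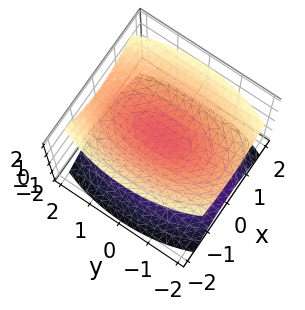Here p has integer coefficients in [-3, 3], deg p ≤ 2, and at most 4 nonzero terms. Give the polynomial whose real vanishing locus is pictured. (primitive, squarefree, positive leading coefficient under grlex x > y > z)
(a) There are 2 components. They look like related sheets of one shape, so recover p as a whole.
(b) deg p = 2. Two separate bowl-shaped sheets opening away from each other; a quadric.
(c) Symmetries: mirror symmetry x ↦ −x ⇒ only even powers of x; mirror symmetry y ↦ −y ⇒ only even powers of y; mirror symmetry z ↦ −z ⇒ only even powers of z.
(d) Checking where it meets the axes: the surface avoids every integer y-axis point in the box; no x-intercept at any integer in the box.
(e) Matching integer coefficients to the picture gives p.

3*x^2 + y^2 - 3*z^2 + 1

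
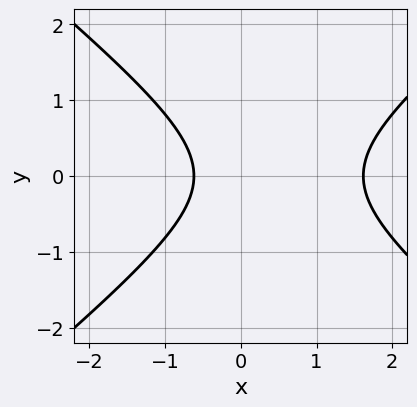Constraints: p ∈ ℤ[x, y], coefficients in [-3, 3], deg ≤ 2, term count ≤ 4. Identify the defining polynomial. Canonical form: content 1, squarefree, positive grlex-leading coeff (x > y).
2*x^2 - 3*y^2 - 2*x - 2

(a) Degree: a generic line meets the curve in up to 2 points, so deg p = 2.
(b) Symmetries: it's symmetric under y → −y, forcing even powers of y.
(c) Reading off the gridlines: it misses every integer gridline on the y-axis.
(d) Together with the visible shape, these determine p as stated.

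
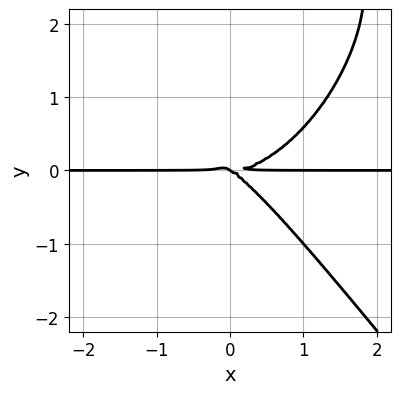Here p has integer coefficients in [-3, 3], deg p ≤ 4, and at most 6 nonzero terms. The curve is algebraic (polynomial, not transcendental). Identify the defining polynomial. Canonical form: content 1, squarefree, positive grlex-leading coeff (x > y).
2*x^3*y + y^4 - 2*x*y^2 - 3*y^3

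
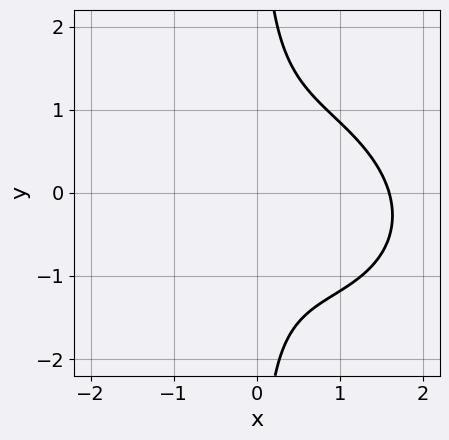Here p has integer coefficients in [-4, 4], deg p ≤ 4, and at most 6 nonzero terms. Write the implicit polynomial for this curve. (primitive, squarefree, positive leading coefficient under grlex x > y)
The degree is 3 — no degree-2 curve has this shape.
Against the integer gridlines: the curve avoids every integer y-axis point in the box.
Solving for integer coefficients yields p as stated.

2*x^3 + x^2*y + 3*x*y^2 - 2*x^2 - 3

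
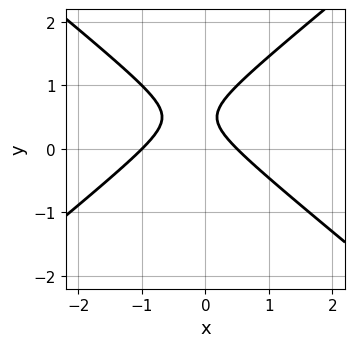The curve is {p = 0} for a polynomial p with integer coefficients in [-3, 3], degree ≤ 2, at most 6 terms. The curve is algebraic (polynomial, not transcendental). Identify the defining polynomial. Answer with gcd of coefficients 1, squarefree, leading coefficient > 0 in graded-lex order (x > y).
deg p = 2.
Observable constraints: it meets the x-axis at x = -1 (among the integer gridlines); it misses every integer gridline on the y-axis.
Putting this together gives p.

2*x^2 - 3*y^2 + x + 3*y - 1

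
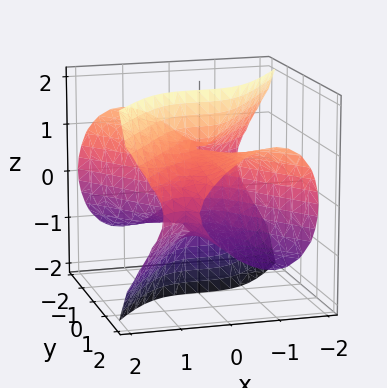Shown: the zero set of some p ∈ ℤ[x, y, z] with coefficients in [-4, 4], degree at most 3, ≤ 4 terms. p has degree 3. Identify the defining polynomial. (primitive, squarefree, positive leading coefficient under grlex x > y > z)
3*x^3 - 2*x*y^2 - 3*y*z^2 + 2*y

First, deg p = 3. A generic line meets the surface in up to 3 points.
Then, against the integer gridlines: it meets the x-axis at x = 0 (among the integer gridlines); the visible z-axis segment lies entirely on the surface.
Finally, matching integer coefficients to the picture gives p.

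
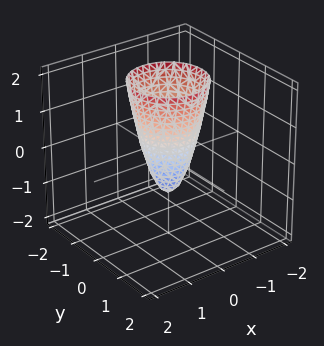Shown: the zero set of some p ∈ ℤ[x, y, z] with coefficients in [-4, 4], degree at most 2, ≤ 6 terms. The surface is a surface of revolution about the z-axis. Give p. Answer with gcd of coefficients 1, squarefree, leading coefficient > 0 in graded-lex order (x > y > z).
Degree: no degree-1 surface has this shape, so deg p = 2.
Symmetries: the surface is invariant under rotation about z: p = q(x² + y², z).
Reading off the gridlines: a circular section at z = 0 has radius between 0 and 1; one z-axis crossing is at z = -1.
Together with the visible shape, these determine p as stated.

3*x^2 + 3*y^2 - z - 1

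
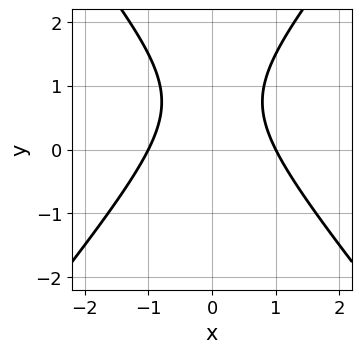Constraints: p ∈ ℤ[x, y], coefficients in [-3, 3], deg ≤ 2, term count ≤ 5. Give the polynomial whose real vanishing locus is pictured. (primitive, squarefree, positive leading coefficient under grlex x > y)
3*x^2 - 2*y^2 + 3*y - 3

First, degree: no degree-1 curve has this shape, so deg p = 2.
Then, symmetries: mirror symmetry x ↦ −x ⇒ only even powers of x.
Next, observable constraints: the curve avoids every integer y-axis point in the box; the x-axis gridline crossings are at x ∈ {-1, 1}.
Finally, together with the visible shape, these determine p as stated.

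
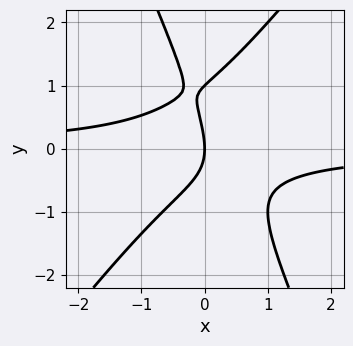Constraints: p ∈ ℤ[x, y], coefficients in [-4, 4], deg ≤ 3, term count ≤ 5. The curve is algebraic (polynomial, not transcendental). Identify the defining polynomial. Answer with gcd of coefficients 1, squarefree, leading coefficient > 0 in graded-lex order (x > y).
3*x^2*y - x*y^2 - y^3 + y^2 + 2*x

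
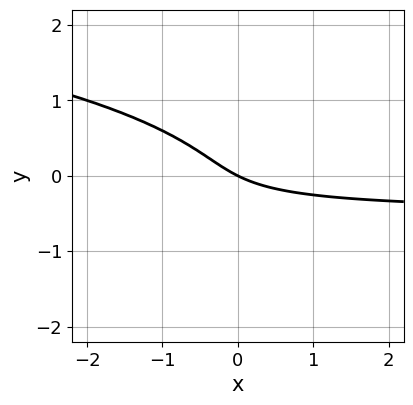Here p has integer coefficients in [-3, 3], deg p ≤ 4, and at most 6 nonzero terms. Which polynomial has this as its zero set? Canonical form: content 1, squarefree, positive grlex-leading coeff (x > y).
3*y^3 + 2*x*y + y^2 + x + 2*y

(a) deg p = 3.
(b) Against the integer gridlines: it meets the y-axis at y = 0 (among the integer gridlines); it meets the x-axis at x = 0 (among the integer gridlines).
(c) The integer polynomial consistent with all of this is the stated p.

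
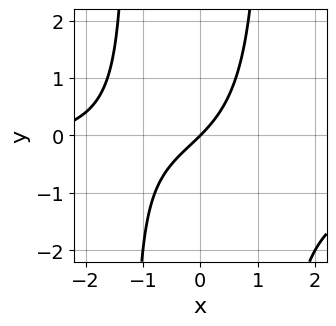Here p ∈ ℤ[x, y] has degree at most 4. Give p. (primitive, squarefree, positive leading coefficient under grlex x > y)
1. deg p = 3.
2. Observable constraints: one y-axis crossing is at y = 0; one x-axis crossing is at x = 0.
3. The integer polynomial consistent with all of this is the stated p.

2*x^2*y + x^2 + 3*x - 3*y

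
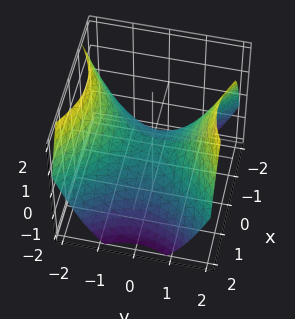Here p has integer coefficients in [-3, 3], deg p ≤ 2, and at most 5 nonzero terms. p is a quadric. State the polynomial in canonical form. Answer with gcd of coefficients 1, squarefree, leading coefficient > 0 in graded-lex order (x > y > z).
2*x^2 - 2*y^2 + 3*z

1. The degree is 2 — a hyperbolic paraboloid; a quadric.
2. Symmetries: the y ↦ −y reflection is a symmetry, so y appears only in even powers; mirror symmetry x ↦ −x ⇒ only even powers of x.
3. From the axis intercepts and sections: one z-axis crossing is at z = 0; it meets the x-axis at x = 0 (among the integer gridlines); one y-axis crossing is at y = 0.
4. The integer polynomial consistent with all of this is the stated p.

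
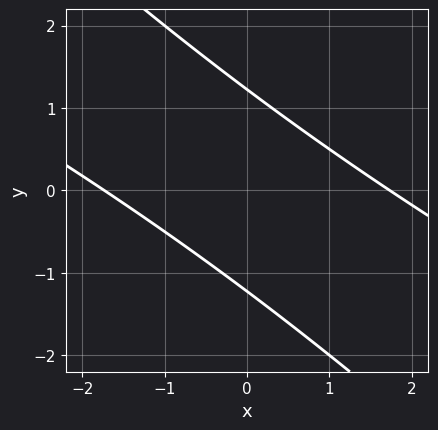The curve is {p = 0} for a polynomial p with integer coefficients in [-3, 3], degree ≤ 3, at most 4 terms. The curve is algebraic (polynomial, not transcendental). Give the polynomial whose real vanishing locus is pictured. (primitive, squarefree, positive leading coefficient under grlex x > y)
First, degree: the shape is more complex than any degree-1 curve, so deg p = 2.
Finally, matching integer coefficients to the picture gives p.

x^2 + 3*x*y + 2*y^2 - 3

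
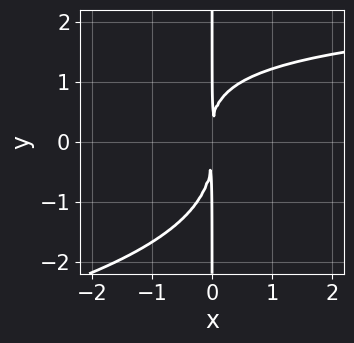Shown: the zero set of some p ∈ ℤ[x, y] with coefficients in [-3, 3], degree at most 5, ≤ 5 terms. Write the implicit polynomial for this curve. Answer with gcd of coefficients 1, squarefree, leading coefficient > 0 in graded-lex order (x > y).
x*y^3 + x^2*y - 3*x^2

First, deg p = 4. No degree-3 curve has this shape.
Then, from the visible intercepts: every point of the y-axis in the box is on the curve.
Finally, together with the visible shape, these determine p as stated.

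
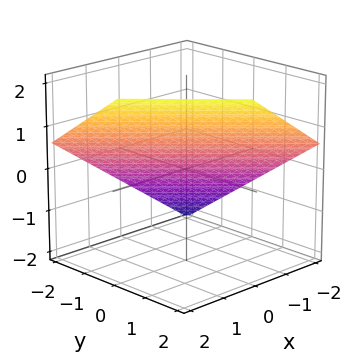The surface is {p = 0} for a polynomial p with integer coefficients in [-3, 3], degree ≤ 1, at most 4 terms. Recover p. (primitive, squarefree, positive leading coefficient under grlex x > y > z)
First, degree: every cross-section is a straight line — this is a plane, so deg p = 1.
Next, against the integer gridlines: it crosses the y-axis at the gridline y = -1; one x-axis crossing is at x = -1.
Finally, together with the visible shape, these determine p as stated.

2*x + 2*y - 3*z + 2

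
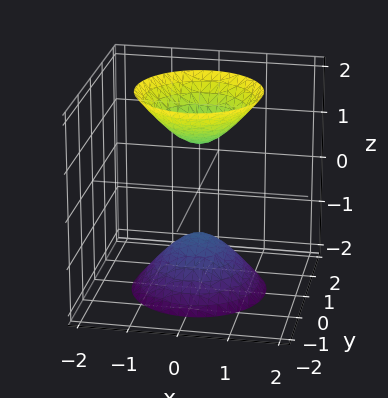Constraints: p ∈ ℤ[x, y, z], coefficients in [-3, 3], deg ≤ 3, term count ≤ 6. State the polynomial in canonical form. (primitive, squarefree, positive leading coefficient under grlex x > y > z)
2*x^2 + 2*y^2 - z^2 + 1

First, I count 2 distinct pieces. They look like related sheets of one shape, so recover p as a whole.
Then, deg p = 2. Two separate bowl-shaped sheets opening away from each other; a quadric.
Then, symmetries: the z ↦ −z reflection is a symmetry, so z appears only in even powers; the z-axis is an axis of rotation, so x and y enter only as x² + y².
Next, reading off the gridlines: among the integer gridlines, it crosses the z-axis at z ∈ {-1, 1}; a circular section at z = -2 has radius between 1 and 2.
Finally, matching integer coefficients to the picture gives p.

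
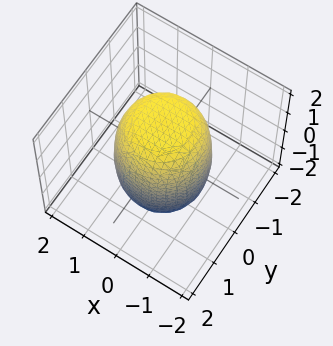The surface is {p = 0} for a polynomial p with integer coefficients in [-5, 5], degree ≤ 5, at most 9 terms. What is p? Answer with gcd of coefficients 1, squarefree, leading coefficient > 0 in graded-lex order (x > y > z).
2*x^4 + 4*x^2*y^2 + 2*y^4 - x^2 - y^2 + z^2 - 3

1. Degree: a generic line meets the surface in up to 4 points, so deg p = 4.
2. Symmetries: rotational symmetry about the z-axis ⇒ p depends on x, y only through x² + y².
3. From the axis intercepts and sections: a circular section at z = -1 has radius between 1 and 2.
4. Assembling these constraints gives the stated polynomial.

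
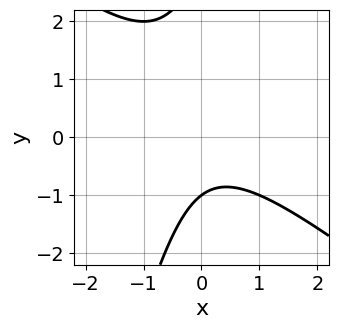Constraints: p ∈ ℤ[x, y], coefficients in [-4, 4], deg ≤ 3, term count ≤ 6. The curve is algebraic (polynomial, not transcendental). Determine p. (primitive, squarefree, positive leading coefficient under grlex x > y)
3*x^2 + 3*x*y - y^2 + 2*y + 3

deg p = 2. The shape is more complex than any degree-1 curve.
From the axis intercepts and sections: no x-intercept at any integer in the box; it crosses the y-axis at the gridline y = -1.
These observations pin down the coefficients.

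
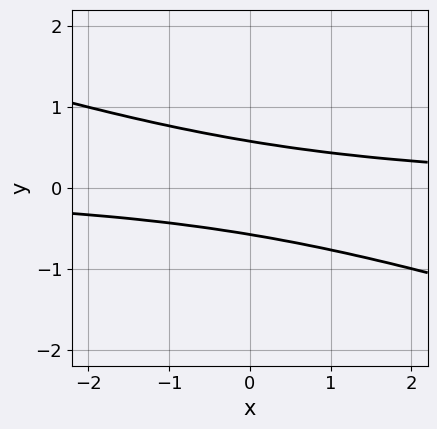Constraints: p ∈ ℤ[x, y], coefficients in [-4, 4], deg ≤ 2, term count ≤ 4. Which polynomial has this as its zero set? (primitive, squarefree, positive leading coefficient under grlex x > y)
First, the degree is 2 — the shape is more complex than any degree-1 curve.
Next, from the visible intercepts: no x-intercept at any integer in the box.
Finally, together with the visible shape, these determine p as stated.

x*y + 3*y^2 - 1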